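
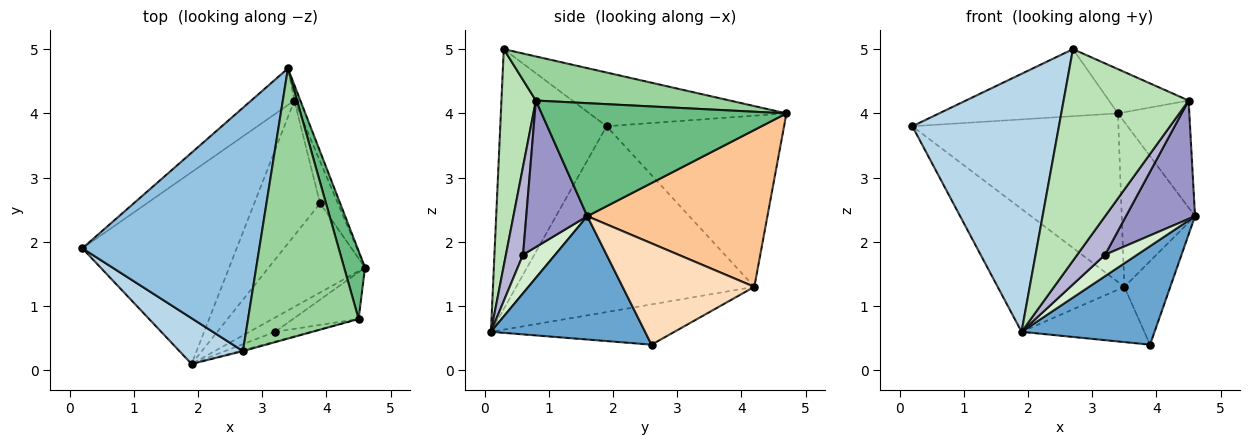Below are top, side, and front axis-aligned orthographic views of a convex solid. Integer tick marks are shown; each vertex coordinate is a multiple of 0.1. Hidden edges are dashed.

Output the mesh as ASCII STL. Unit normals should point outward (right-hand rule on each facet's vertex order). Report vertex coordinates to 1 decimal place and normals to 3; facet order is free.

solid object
 facet normal 0.652 -0.562 -0.509
  outer loop
   vertex 1.9 0.1 0.6
   vertex 3.9 2.6 0.4
   vertex 4.6 1.6 2.4
  endloop
 endfacet
 facet normal -0.281 0.255 0.925
  outer loop
   vertex 2.7 0.3 5.0
   vertex 3.4 4.7 4.0
   vertex 0.2 1.9 3.8
  endloop
 endfacet
 facet normal -0.581 -0.801 0.142
  outer loop
   vertex 2.7 0.3 5.0
   vertex 0.2 1.9 3.8
   vertex 1.9 0.1 0.6
  endloop
 endfacet
 facet normal -0.644 0.748 -0.162
  outer loop
   vertex 3.5 4.2 1.3
   vertex 0.2 1.9 3.8
   vertex 3.4 4.7 4.0
  endloop
 endfacet
 facet normal -0.712 0.379 -0.591
  outer loop
   vertex 3.5 4.2 1.3
   vertex 1.9 0.1 0.6
   vertex 0.2 1.9 3.8
  endloop
 endfacet
 facet normal -0.493 0.330 -0.805
  outer loop
   vertex 3.5 4.2 1.3
   vertex 3.9 2.6 0.4
   vertex 1.9 0.1 0.6
  endloop
 endfacet
 facet normal 0.926 0.377 -0.035
  outer loop
   vertex 3.5 4.2 1.3
   vertex 3.4 4.7 4.0
   vertex 4.6 1.6 2.4
  endloop
 endfacet
 facet normal 0.931 0.325 -0.164
  outer loop
   vertex 3.5 4.2 1.3
   vertex 4.6 1.6 2.4
   vertex 3.9 2.6 0.4
  endloop
 endfacet
 facet normal 0.945 0.276 0.175
  outer loop
   vertex 4.5 0.8 4.2
   vertex 4.6 1.6 2.4
   vertex 3.4 4.7 4.0
  endloop
 endfacet
 facet normal 0.366 0.150 0.918
  outer loop
   vertex 4.5 0.8 4.2
   vertex 3.4 4.7 4.0
   vertex 2.7 0.3 5.0
  endloop
 endfacet
 facet normal 0.266 -0.964 -0.005
  outer loop
   vertex 4.5 0.8 4.2
   vertex 2.7 0.3 5.0
   vertex 1.9 0.1 0.6
  endloop
 endfacet
 facet normal 0.640 -0.640 -0.426
  outer loop
   vertex 3.2 0.6 1.8
   vertex 1.9 0.1 0.6
   vertex 4.6 1.6 2.4
  endloop
 endfacet
 facet normal 0.635 -0.718 -0.284
  outer loop
   vertex 3.2 0.6 1.8
   vertex 4.6 1.6 2.4
   vertex 4.5 0.8 4.2
  endloop
 endfacet
 facet normal 0.513 -0.833 -0.208
  outer loop
   vertex 3.2 0.6 1.8
   vertex 4.5 0.8 4.2
   vertex 1.9 0.1 0.6
  endloop
 endfacet
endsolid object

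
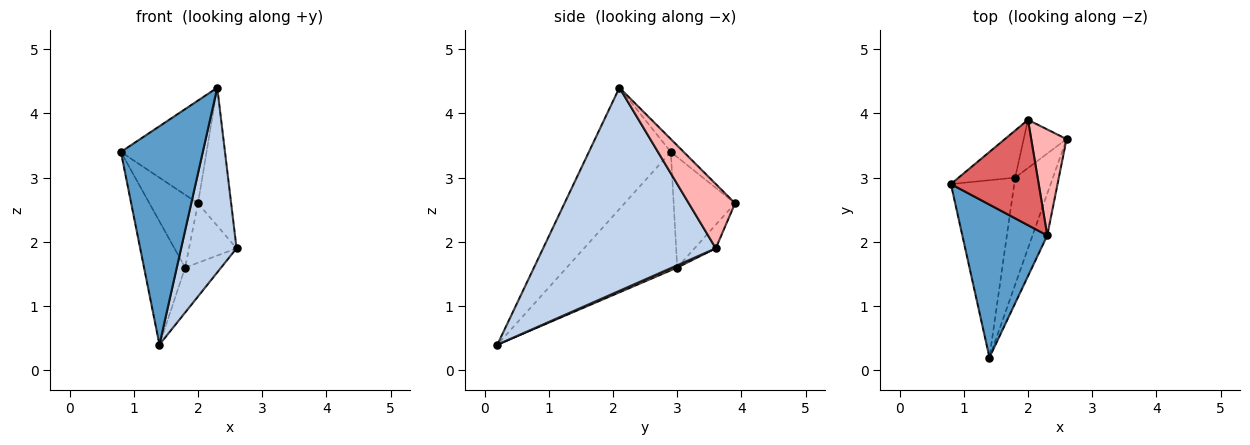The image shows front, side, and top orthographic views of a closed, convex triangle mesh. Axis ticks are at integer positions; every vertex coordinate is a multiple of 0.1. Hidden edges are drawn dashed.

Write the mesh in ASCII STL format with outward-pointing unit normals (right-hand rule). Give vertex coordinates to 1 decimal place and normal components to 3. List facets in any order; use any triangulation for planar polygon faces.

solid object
 facet normal -0.634 -0.634 0.444
  outer loop
   vertex 2.3 2.1 4.4
   vertex 0.8 2.9 3.4
   vertex 1.4 0.2 0.4
  endloop
 endfacet
 facet normal 0.950 -0.305 -0.069
  outer loop
   vertex 2.3 2.1 4.4
   vertex 1.4 0.2 0.4
   vertex 2.6 3.6 1.9
  endloop
 endfacet
 facet normal -0.838 0.312 -0.448
  outer loop
   vertex 1.8 3.0 1.6
   vertex 1.4 0.2 0.4
   vertex 0.8 2.9 3.4
  endloop
 endfacet
 facet normal 0.055 0.387 -0.921
  outer loop
   vertex 1.8 3.0 1.6
   vertex 2.6 3.6 1.9
   vertex 1.4 0.2 0.4
  endloop
 endfacet
 facet normal -0.728 0.576 -0.372
  outer loop
   vertex 2.0 3.9 2.6
   vertex 1.8 3.0 1.6
   vertex 0.8 2.9 3.4
  endloop
 endfacet
 facet normal -0.327 0.734 -0.595
  outer loop
   vertex 2.0 3.9 2.6
   vertex 2.6 3.6 1.9
   vertex 1.8 3.0 1.6
  endloop
 endfacet
 facet normal -0.104 0.695 0.712
  outer loop
   vertex 2.0 3.9 2.6
   vertex 0.8 2.9 3.4
   vertex 2.3 2.1 4.4
  endloop
 endfacet
 facet normal 0.742 0.532 0.408
  outer loop
   vertex 2.0 3.9 2.6
   vertex 2.3 2.1 4.4
   vertex 2.6 3.6 1.9
  endloop
 endfacet
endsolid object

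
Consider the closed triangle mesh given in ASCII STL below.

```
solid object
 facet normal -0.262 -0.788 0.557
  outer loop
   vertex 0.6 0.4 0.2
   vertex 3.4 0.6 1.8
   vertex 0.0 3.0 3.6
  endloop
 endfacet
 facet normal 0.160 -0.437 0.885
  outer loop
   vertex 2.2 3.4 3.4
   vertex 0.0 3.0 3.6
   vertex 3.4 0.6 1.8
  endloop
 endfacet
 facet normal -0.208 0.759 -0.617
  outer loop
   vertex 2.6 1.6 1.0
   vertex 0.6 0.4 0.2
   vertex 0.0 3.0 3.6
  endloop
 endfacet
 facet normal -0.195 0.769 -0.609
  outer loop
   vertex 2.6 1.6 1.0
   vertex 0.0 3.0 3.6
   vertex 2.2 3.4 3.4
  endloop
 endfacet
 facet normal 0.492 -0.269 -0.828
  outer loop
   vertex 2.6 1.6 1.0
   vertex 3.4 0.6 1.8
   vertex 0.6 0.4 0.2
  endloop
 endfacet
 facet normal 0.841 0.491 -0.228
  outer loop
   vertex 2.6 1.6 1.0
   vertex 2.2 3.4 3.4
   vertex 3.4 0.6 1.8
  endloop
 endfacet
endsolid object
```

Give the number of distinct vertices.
5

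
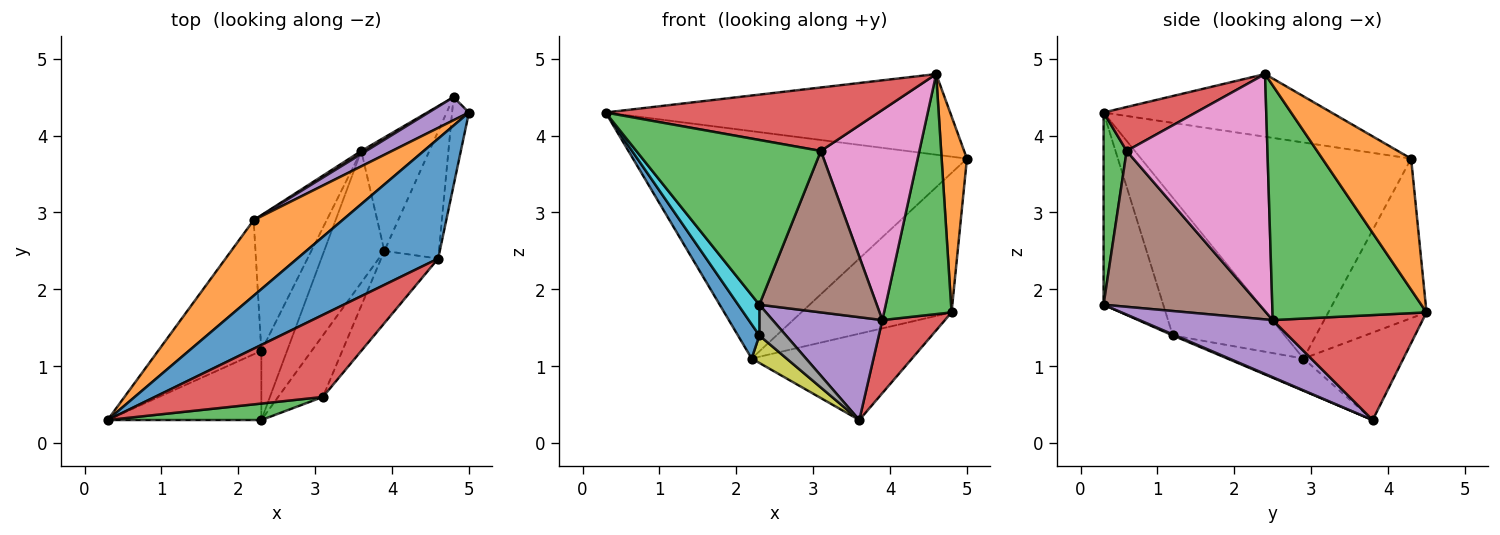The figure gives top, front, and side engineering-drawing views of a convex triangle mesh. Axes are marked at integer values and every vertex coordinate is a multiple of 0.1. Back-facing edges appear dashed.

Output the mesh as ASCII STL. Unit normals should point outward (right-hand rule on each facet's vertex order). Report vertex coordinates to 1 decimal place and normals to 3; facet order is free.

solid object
 facet normal -0.346 0.524 0.778
  outer loop
   vertex 4.6 2.4 4.8
   vertex 5.0 4.3 3.7
   vertex 0.3 0.3 4.3
  endloop
 endfacet
 facet normal -0.609 0.753 0.250
  outer loop
   vertex 2.2 2.9 1.1
   vertex 0.3 0.3 4.3
   vertex 5.0 4.3 3.7
  endloop
 endfacet
 facet normal 0.123 -0.987 0.099
  outer loop
   vertex 3.1 0.6 3.8
   vertex 0.3 0.3 4.3
   vertex 2.3 0.3 1.8
  endloop
 endfacet
 facet normal 0.203 -0.599 0.775
  outer loop
   vertex 3.1 0.6 3.8
   vertex 4.6 2.4 4.8
   vertex 0.3 0.3 4.3
  endloop
 endfacet
 facet normal 0.599 -0.493 -0.631
  outer loop
   vertex 3.9 2.5 1.6
   vertex 2.3 0.3 1.8
   vertex 3.6 3.8 0.3
  endloop
 endfacet
 facet normal 0.779 -0.587 -0.223
  outer loop
   vertex 3.9 2.5 1.6
   vertex 3.1 0.6 3.8
   vertex 2.3 0.3 1.8
  endloop
 endfacet
 facet normal 0.804 -0.562 -0.193
  outer loop
   vertex 3.9 2.5 1.6
   vertex 4.6 2.4 4.8
   vertex 3.1 0.6 3.8
  endloop
 endfacet
 facet normal 0.039 -0.406 -0.913
  outer loop
   vertex 2.3 1.2 1.4
   vertex 3.6 3.8 0.3
   vertex 2.3 0.3 1.8
  endloop
 endfacet
 facet normal -0.397 -0.182 -0.900
  outer loop
   vertex 2.3 1.2 1.4
   vertex 2.2 2.9 1.1
   vertex 3.6 3.8 0.3
  endloop
 endfacet
 facet normal -0.752 -0.268 -0.602
  outer loop
   vertex 2.3 1.2 1.4
   vertex 2.3 0.3 1.8
   vertex 0.3 0.3 4.3
  endloop
 endfacet
 facet normal -0.791 -0.151 -0.593
  outer loop
   vertex 2.3 1.2 1.4
   vertex 0.3 0.3 4.3
   vertex 2.2 2.9 1.1
  endloop
 endfacet
 facet normal 0.954 -0.272 -0.123
  outer loop
   vertex 4.8 4.5 1.7
   vertex 5.0 4.3 3.7
   vertex 4.6 2.4 4.8
  endloop
 endfacet
 facet normal 0.896 -0.393 -0.208
  outer loop
   vertex 4.8 4.5 1.7
   vertex 4.6 2.4 4.8
   vertex 3.9 2.5 1.6
  endloop
 endfacet
 facet normal 0.792 -0.331 -0.513
  outer loop
   vertex 4.8 4.5 1.7
   vertex 3.9 2.5 1.6
   vertex 3.6 3.8 0.3
  endloop
 endfacet
 facet normal -0.542 0.829 0.137
  outer loop
   vertex 4.8 4.5 1.7
   vertex 2.2 2.9 1.1
   vertex 5.0 4.3 3.7
  endloop
 endfacet
 facet normal -0.529 0.848 0.029
  outer loop
   vertex 4.8 4.5 1.7
   vertex 3.6 3.8 0.3
   vertex 2.2 2.9 1.1
  endloop
 endfacet
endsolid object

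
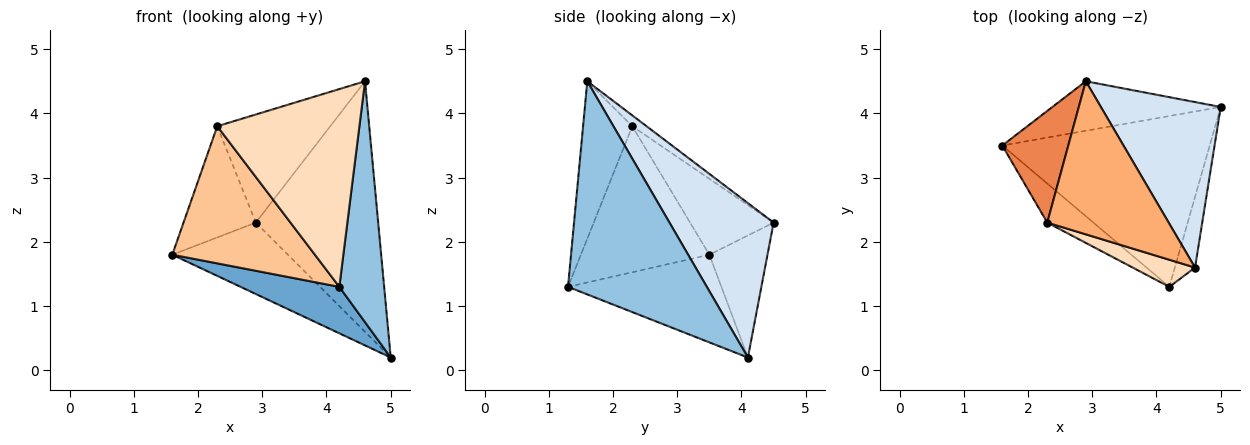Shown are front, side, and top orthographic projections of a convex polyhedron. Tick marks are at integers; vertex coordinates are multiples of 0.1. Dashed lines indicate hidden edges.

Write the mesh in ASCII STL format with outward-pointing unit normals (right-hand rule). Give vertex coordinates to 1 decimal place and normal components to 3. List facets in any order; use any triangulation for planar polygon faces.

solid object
 facet normal -0.378 -0.243 -0.893
  outer loop
   vertex 4.2 1.3 1.3
   vertex 1.6 3.5 1.8
   vertex 5.0 4.1 0.2
  endloop
 endfacet
 facet normal 0.948 -0.306 -0.090
  outer loop
   vertex 4.6 1.6 4.5
   vertex 4.2 1.3 1.3
   vertex 5.0 4.1 0.2
  endloop
 endfacet
 facet normal -0.382 0.760 -0.527
  outer loop
   vertex 2.9 4.5 2.3
   vertex 5.0 4.1 0.2
   vertex 1.6 3.5 1.8
  endloop
 endfacet
 facet normal 0.579 0.680 0.449
  outer loop
   vertex 2.9 4.5 2.3
   vertex 4.6 1.6 4.5
   vertex 5.0 4.1 0.2
  endloop
 endfacet
 facet normal -0.632 0.547 0.549
  outer loop
   vertex 2.3 2.3 3.8
   vertex 2.9 4.5 2.3
   vertex 1.6 3.5 1.8
  endloop
 endfacet
 facet normal -0.073 0.575 0.815
  outer loop
   vertex 2.3 2.3 3.8
   vertex 4.6 1.6 4.5
   vertex 2.9 4.5 2.3
  endloop
 endfacet
 facet normal -0.655 -0.727 -0.207
  outer loop
   vertex 2.3 2.3 3.8
   vertex 1.6 3.5 1.8
   vertex 4.2 1.3 1.3
  endloop
 endfacet
 facet normal -0.324 -0.937 0.128
  outer loop
   vertex 2.3 2.3 3.8
   vertex 4.2 1.3 1.3
   vertex 4.6 1.6 4.5
  endloop
 endfacet
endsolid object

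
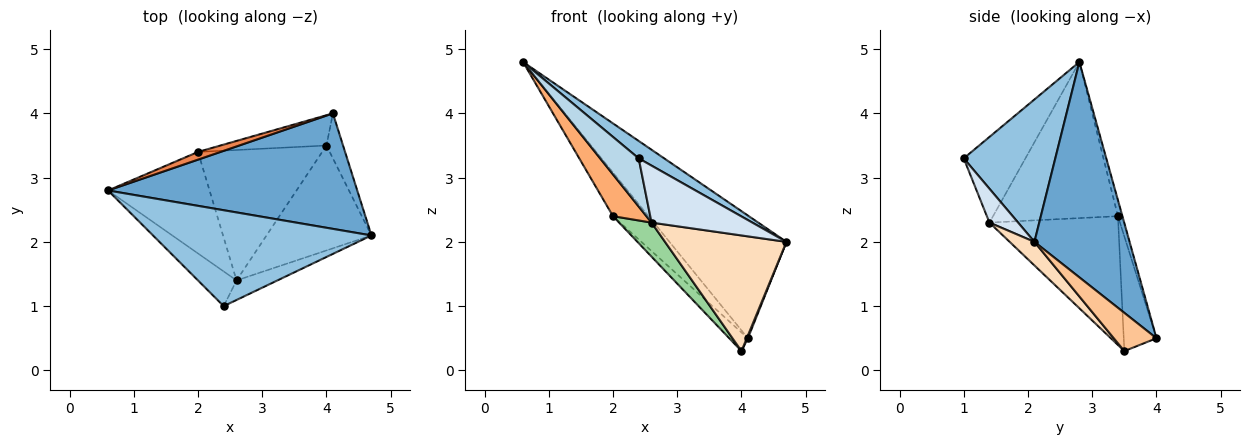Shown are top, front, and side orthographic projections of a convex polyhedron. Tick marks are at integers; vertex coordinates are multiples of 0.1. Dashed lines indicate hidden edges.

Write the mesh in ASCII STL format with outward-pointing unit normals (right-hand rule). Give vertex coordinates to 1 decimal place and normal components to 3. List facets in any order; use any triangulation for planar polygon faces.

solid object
 facet normal 0.510 0.626 0.590
  outer loop
   vertex 4.1 4.0 0.5
   vertex 0.6 2.8 4.8
   vertex 4.7 2.1 2.0
  endloop
 endfacet
 facet normal 0.540 -0.150 0.828
  outer loop
   vertex 2.4 1.0 3.3
   vertex 4.7 2.1 2.0
   vertex 0.6 2.8 4.8
  endloop
 endfacet
 facet normal -0.792 -0.495 -0.357
  outer loop
   vertex 2.6 1.4 2.3
   vertex 2.4 1.0 3.3
   vertex 0.6 2.8 4.8
  endloop
 endfacet
 facet normal 0.260 -0.913 -0.313
  outer loop
   vertex 2.6 1.4 2.3
   vertex 4.7 2.1 2.0
   vertex 2.4 1.0 3.3
  endloop
 endfacet
 facet normal -0.123 0.977 0.172
  outer loop
   vertex 2.0 3.4 2.4
   vertex 0.6 2.8 4.8
   vertex 4.1 4.0 0.5
  endloop
 endfacet
 facet normal -0.818 -0.219 -0.532
  outer loop
   vertex 2.0 3.4 2.4
   vertex 2.6 1.4 2.3
   vertex 0.6 2.8 4.8
  endloop
 endfacet
 facet normal 0.917 -0.024 -0.398
  outer loop
   vertex 4.0 3.5 0.3
   vertex 4.1 4.0 0.5
   vertex 4.7 2.1 2.0
  endloop
 endfacet
 facet normal 0.149 -0.732 -0.664
  outer loop
   vertex 4.0 3.5 0.3
   vertex 4.7 2.1 2.0
   vertex 2.6 1.4 2.3
  endloop
 endfacet
 facet normal -0.677 0.386 -0.626
  outer loop
   vertex 4.0 3.5 0.3
   vertex 2.0 3.4 2.4
   vertex 4.1 4.0 0.5
  endloop
 endfacet
 facet normal -0.708 -0.178 -0.683
  outer loop
   vertex 4.0 3.5 0.3
   vertex 2.6 1.4 2.3
   vertex 2.0 3.4 2.4
  endloop
 endfacet
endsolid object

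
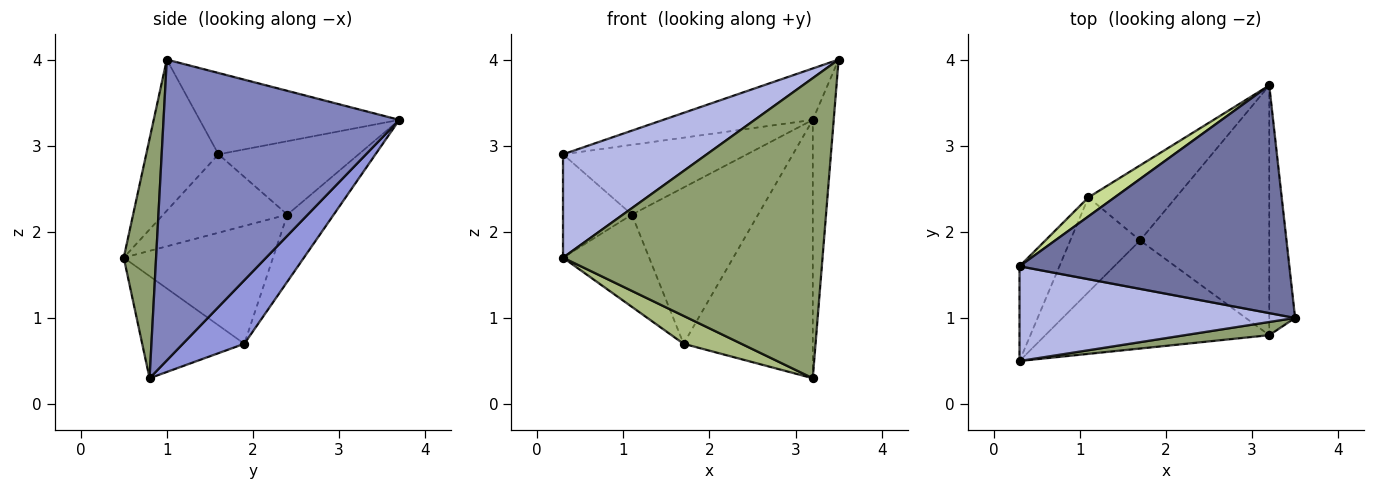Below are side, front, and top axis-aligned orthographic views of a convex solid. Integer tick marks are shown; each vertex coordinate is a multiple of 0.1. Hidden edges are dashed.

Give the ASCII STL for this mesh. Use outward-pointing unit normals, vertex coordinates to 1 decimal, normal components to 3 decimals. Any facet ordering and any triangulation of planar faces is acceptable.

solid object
 facet normal -0.282 0.211 0.936
  outer loop
   vertex 3.2 3.7 3.3
   vertex 0.3 1.6 2.9
   vertex 3.5 1.0 4.0
  endloop
 endfacet
 facet normal 0.992 0.088 -0.085
  outer loop
   vertex 3.2 0.8 0.3
   vertex 3.2 3.7 3.3
   vertex 3.5 1.0 4.0
  endloop
 endfacet
 facet normal 0.324 0.680 -0.658
  outer loop
   vertex 1.7 1.9 0.7
   vertex 3.2 3.7 3.3
   vertex 3.2 0.8 0.3
  endloop
 endfacet
 facet normal -0.347 -0.691 0.634
  outer loop
   vertex 0.3 0.5 1.7
   vertex 3.5 1.0 4.0
   vertex 0.3 1.6 2.9
  endloop
 endfacet
 facet normal 0.124 -0.991 0.044
  outer loop
   vertex 0.3 0.5 1.7
   vertex 3.2 0.8 0.3
   vertex 3.5 1.0 4.0
  endloop
 endfacet
 facet normal -0.404 -0.229 -0.886
  outer loop
   vertex 0.3 0.5 1.7
   vertex 1.7 1.9 0.7
   vertex 3.2 0.8 0.3
  endloop
 endfacet
 facet normal -0.592 0.777 0.212
  outer loop
   vertex 1.1 2.4 2.2
   vertex 0.3 1.6 2.9
   vertex 3.2 3.7 3.3
  endloop
 endfacet
 facet normal -0.314 0.856 -0.411
  outer loop
   vertex 1.1 2.4 2.2
   vertex 3.2 3.7 3.3
   vertex 1.7 1.9 0.7
  endloop
 endfacet
 facet normal -0.799 0.443 -0.406
  outer loop
   vertex 1.1 2.4 2.2
   vertex 0.3 0.5 1.7
   vertex 0.3 1.6 2.9
  endloop
 endfacet
 facet normal -0.771 0.445 -0.456
  outer loop
   vertex 1.1 2.4 2.2
   vertex 1.7 1.9 0.7
   vertex 0.3 0.5 1.7
  endloop
 endfacet
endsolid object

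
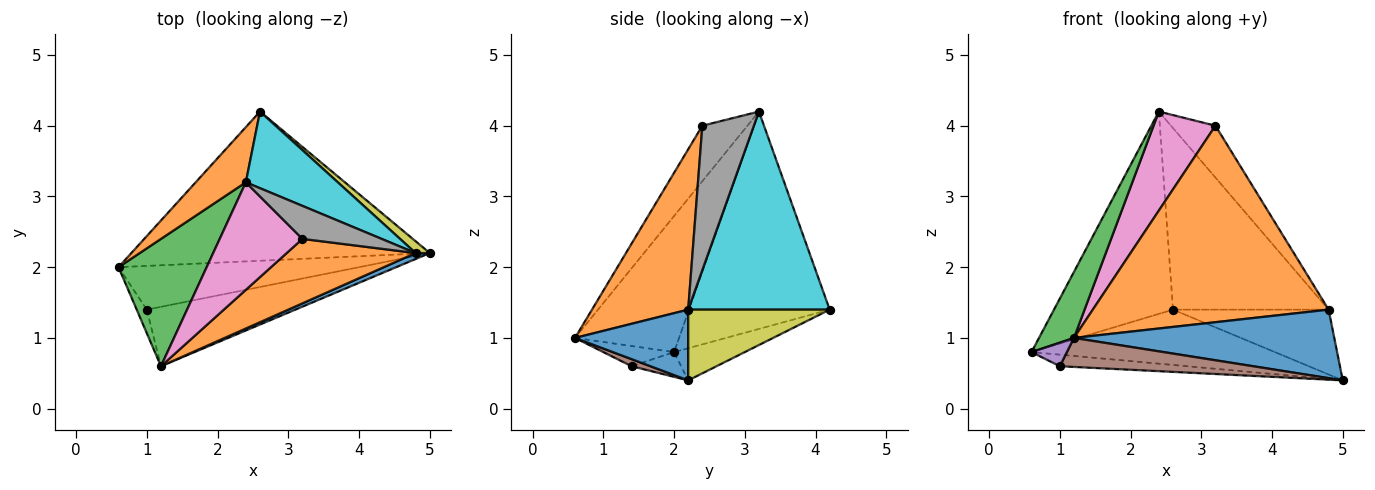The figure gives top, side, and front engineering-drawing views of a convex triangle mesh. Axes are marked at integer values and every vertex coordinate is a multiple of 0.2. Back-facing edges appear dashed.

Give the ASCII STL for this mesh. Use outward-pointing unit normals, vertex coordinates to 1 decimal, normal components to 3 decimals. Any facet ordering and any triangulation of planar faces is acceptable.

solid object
 facet normal -0.101 0.346 -0.933
  outer loop
   vertex 2.6 4.2 1.4
   vertex 5.0 2.2 0.4
   vertex 0.6 2.0 0.8
  endloop
 endfacet
 facet normal -0.752 0.636 0.173
  outer loop
   vertex 2.4 3.2 4.2
   vertex 2.6 4.2 1.4
   vertex 0.6 2.0 0.8
  endloop
 endfacet
 facet normal -0.808 -0.271 0.523
  outer loop
   vertex 1.2 0.6 1.0
   vertex 2.4 3.2 4.2
   vertex 0.6 2.0 0.8
  endloop
 endfacet
 facet normal -0.099 0.255 -0.962
  outer loop
   vertex 1.0 1.4 0.6
   vertex 0.6 2.0 0.8
   vertex 5.0 2.2 0.4
  endloop
 endfacet
 facet normal -0.816 -0.408 -0.408
  outer loop
   vertex 1.0 1.4 0.6
   vertex 1.2 0.6 1.0
   vertex 0.6 2.0 0.8
  endloop
 endfacet
 facet normal 0.043 -0.438 -0.898
  outer loop
   vertex 1.0 1.4 0.6
   vertex 5.0 2.2 0.4
   vertex 1.2 0.6 1.0
  endloop
 endfacet
 facet normal -0.443 -0.608 0.660
  outer loop
   vertex 3.2 2.4 4.0
   vertex 2.4 3.2 4.2
   vertex 1.2 0.6 1.0
  endloop
 endfacet
 facet normal 0.699 0.603 0.384
  outer loop
   vertex 4.8 2.2 1.4
   vertex 2.4 3.2 4.2
   vertex 3.2 2.4 4.0
  endloop
 endfacet
 facet normal 0.667 0.733 0.133
  outer loop
   vertex 4.8 2.2 1.4
   vertex 5.0 2.2 0.4
   vertex 2.6 4.2 1.4
  endloop
 endfacet
 facet normal 0.642 0.706 0.298
  outer loop
   vertex 4.8 2.2 1.4
   vertex 2.6 4.2 1.4
   vertex 2.4 3.2 4.2
  endloop
 endfacet
 facet normal 0.397 -0.914 0.079
  outer loop
   vertex 4.8 2.2 1.4
   vertex 1.2 0.6 1.0
   vertex 5.0 2.2 0.4
  endloop
 endfacet
 facet normal 0.361 -0.886 0.291
  outer loop
   vertex 4.8 2.2 1.4
   vertex 3.2 2.4 4.0
   vertex 1.2 0.6 1.0
  endloop
 endfacet
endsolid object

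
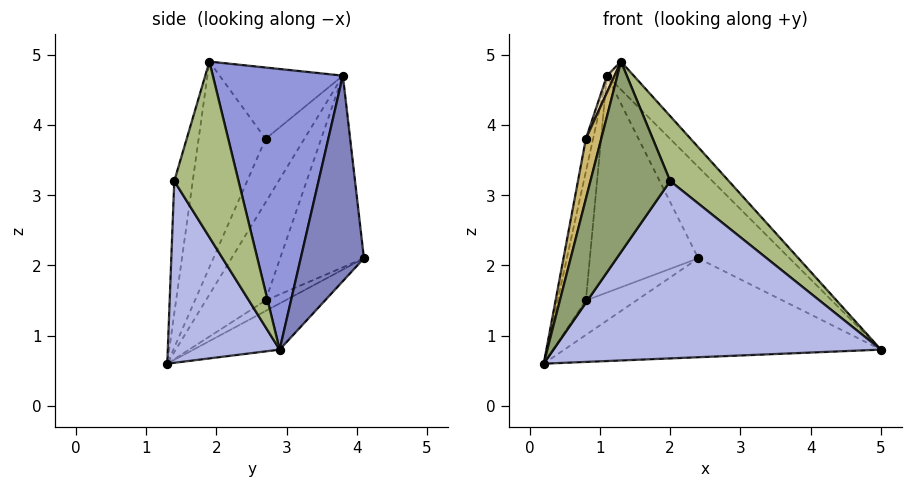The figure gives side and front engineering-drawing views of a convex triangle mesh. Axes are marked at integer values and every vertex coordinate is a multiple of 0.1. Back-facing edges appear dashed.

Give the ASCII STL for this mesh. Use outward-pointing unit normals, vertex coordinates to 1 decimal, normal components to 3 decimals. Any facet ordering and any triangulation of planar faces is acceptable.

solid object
 facet normal -0.152 0.557 -0.817
  outer loop
   vertex 2.4 4.1 2.1
   vertex 5.0 2.9 0.8
   vertex 0.2 1.3 0.6
  endloop
 endfacet
 facet normal 0.532 0.769 0.355
  outer loop
   vertex 1.1 3.8 4.7
   vertex 5.0 2.9 0.8
   vertex 2.4 4.1 2.1
  endloop
 endfacet
 facet normal 0.716 0.147 0.682
  outer loop
   vertex 1.1 3.8 4.7
   vertex 1.3 1.9 4.9
   vertex 5.0 2.9 0.8
  endloop
 endfacet
 facet normal 0.318 -0.930 -0.184
  outer loop
   vertex 2.0 1.4 3.2
   vertex 0.2 1.3 0.6
   vertex 5.0 2.9 0.8
  endloop
 endfacet
 facet normal -0.221 -0.956 0.190
  outer loop
   vertex 2.0 1.4 3.2
   vertex 1.3 1.9 4.9
   vertex 0.2 1.3 0.6
  endloop
 endfacet
 facet normal 0.660 -0.602 0.449
  outer loop
   vertex 2.0 1.4 3.2
   vertex 5.0 2.9 0.8
   vertex 1.3 1.9 4.9
  endloop
 endfacet
 facet normal -0.231 0.594 -0.770
  outer loop
   vertex 0.8 2.7 1.5
   vertex 2.4 4.1 2.1
   vertex 0.2 1.3 0.6
  endloop
 endfacet
 facet normal -0.902 0.427 -0.062
  outer loop
   vertex 0.8 2.7 1.5
   vertex 0.2 1.3 0.6
   vertex 1.1 3.8 4.7
  endloop
 endfacet
 facet normal -0.598 0.773 -0.210
  outer loop
   vertex 0.8 2.7 1.5
   vertex 1.1 3.8 4.7
   vertex 2.4 4.1 2.1
  endloop
 endfacet
 facet normal -0.938 -0.215 0.270
  outer loop
   vertex 0.8 2.7 3.8
   vertex 0.2 1.3 0.6
   vertex 1.3 1.9 4.9
  endloop
 endfacet
 facet normal -0.978 0.182 0.104
  outer loop
   vertex 0.8 2.7 3.8
   vertex 1.1 3.8 4.7
   vertex 0.2 1.3 0.6
  endloop
 endfacet
 facet normal -0.924 -0.057 0.378
  outer loop
   vertex 0.8 2.7 3.8
   vertex 1.3 1.9 4.9
   vertex 1.1 3.8 4.7
  endloop
 endfacet
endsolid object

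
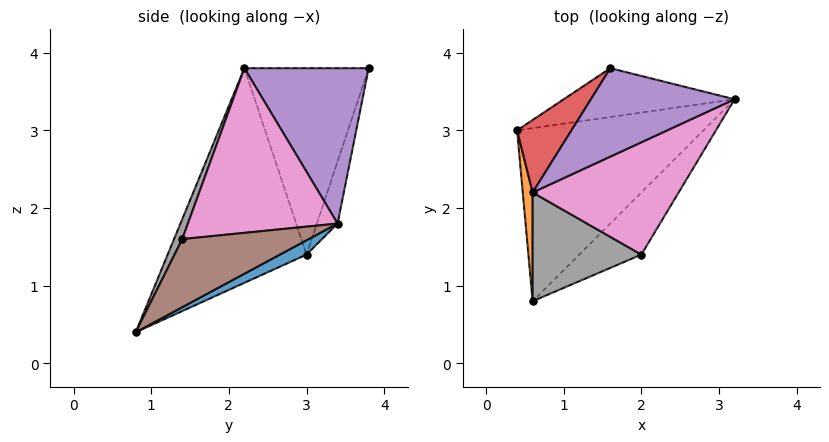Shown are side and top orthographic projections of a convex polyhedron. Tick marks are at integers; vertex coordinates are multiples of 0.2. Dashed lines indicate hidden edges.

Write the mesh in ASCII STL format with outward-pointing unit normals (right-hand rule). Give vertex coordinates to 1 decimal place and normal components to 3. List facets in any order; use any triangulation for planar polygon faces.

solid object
 facet normal 0.070 0.418 -0.906
  outer loop
   vertex 0.6 0.8 0.4
   vertex 0.4 3.0 1.4
   vertex 3.2 3.4 1.8
  endloop
 endfacet
 facet normal -0.993 -0.111 0.046
  outer loop
   vertex 0.6 2.2 3.8
   vertex 0.4 3.0 1.4
   vertex 0.6 0.8 0.4
  endloop
 endfacet
 facet normal -0.098 0.958 -0.270
  outer loop
   vertex 1.6 3.8 3.8
   vertex 3.2 3.4 1.8
   vertex 0.4 3.0 1.4
  endloop
 endfacet
 facet normal -0.823 0.514 0.240
  outer loop
   vertex 1.6 3.8 3.8
   vertex 0.4 3.0 1.4
   vertex 0.6 2.2 3.8
  endloop
 endfacet
 facet normal 0.667 -0.417 0.617
  outer loop
   vertex 1.6 3.8 3.8
   vertex 0.6 2.2 3.8
   vertex 3.2 3.4 1.8
  endloop
 endfacet
 facet normal 0.692 -0.352 -0.631
  outer loop
   vertex 2.0 1.4 1.6
   vertex 0.6 0.8 0.4
   vertex 3.2 3.4 1.8
  endloop
 endfacet
 facet normal 0.665 -0.458 0.590
  outer loop
   vertex 2.0 1.4 1.6
   vertex 3.2 3.4 1.8
   vertex 0.6 2.2 3.8
  endloop
 endfacet
 facet normal 0.070 -0.922 0.380
  outer loop
   vertex 2.0 1.4 1.6
   vertex 0.6 2.2 3.8
   vertex 0.6 0.8 0.4
  endloop
 endfacet
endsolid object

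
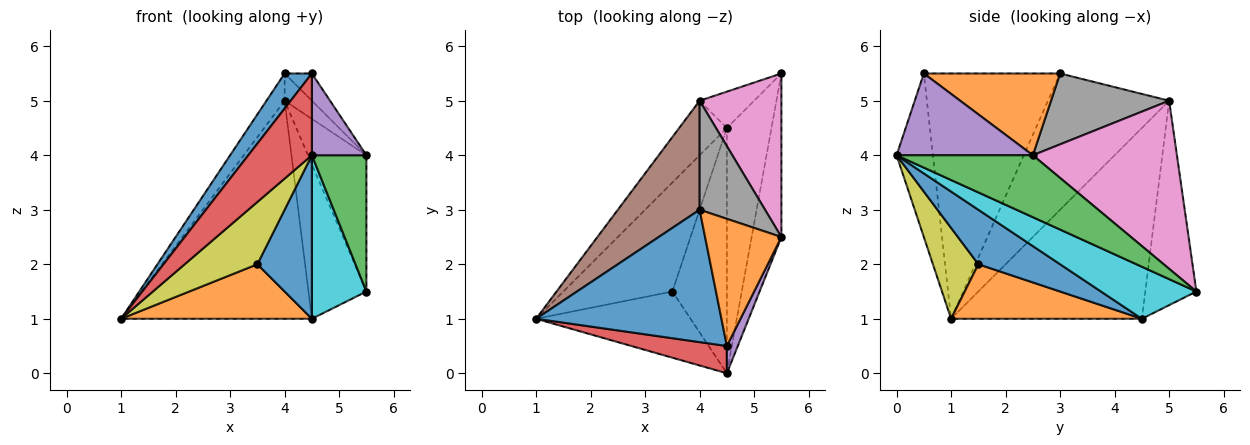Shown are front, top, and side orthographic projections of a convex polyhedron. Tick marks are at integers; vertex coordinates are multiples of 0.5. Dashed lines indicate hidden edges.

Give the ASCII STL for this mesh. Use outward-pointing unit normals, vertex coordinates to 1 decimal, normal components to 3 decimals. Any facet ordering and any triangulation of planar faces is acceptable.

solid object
 facet normal -0.788 -0.158 0.595
  outer loop
   vertex 4.5 0.5 5.5
   vertex 4.0 3.0 5.5
   vertex 1.0 1.0 1.0
  endloop
 endfacet
 facet normal 0.723 0.145 0.675
  outer loop
   vertex 4.5 0.5 5.5
   vertex 5.5 2.5 4.0
   vertex 4.0 3.0 5.5
  endloop
 endfacet
 facet normal 0.848 -0.339 -0.407
  outer loop
   vertex 4.5 0.0 4.0
   vertex 5.5 5.5 1.5
   vertex 5.5 2.5 4.0
  endloop
 endfacet
 facet normal -0.477 -0.834 0.278
  outer loop
   vertex 4.5 0.0 4.0
   vertex 4.5 0.5 5.5
   vertex 1.0 1.0 1.0
  endloop
 endfacet
 facet normal 0.921 -0.369 0.123
  outer loop
   vertex 4.5 0.0 4.0
   vertex 5.5 2.5 4.0
   vertex 4.5 0.5 5.5
  endloop
 endfacet
 facet normal -0.850 0.128 0.510
  outer loop
   vertex 4.0 5.0 5.0
   vertex 1.0 1.0 1.0
   vertex 4.0 3.0 5.5
  endloop
 endfacet
 facet normal 0.845 0.343 0.411
  outer loop
   vertex 4.0 5.0 5.0
   vertex 5.5 2.5 4.0
   vertex 5.5 5.5 1.5
  endloop
 endfacet
 facet normal 0.724 0.167 0.669
  outer loop
   vertex 4.0 5.0 5.0
   vertex 4.0 3.0 5.5
   vertex 5.5 2.5 4.0
  endloop
 endfacet
 facet normal 0.394 -0.630 -0.669
  outer loop
   vertex 3.5 1.5 2.0
   vertex 4.5 0.0 4.0
   vertex 1.0 1.0 1.0
  endloop
 endfacet
 facet normal 0.697 -0.398 -0.597
  outer loop
   vertex 4.5 4.5 1.0
   vertex 5.5 5.5 1.5
   vertex 4.5 0.0 4.0
  endloop
 endfacet
 facet normal 0.640 -0.426 -0.640
  outer loop
   vertex 4.5 4.5 1.0
   vertex 4.5 0.0 4.0
   vertex 3.5 1.5 2.0
  endloop
 endfacet
 facet normal 0.408 -0.408 -0.816
  outer loop
   vertex 4.5 4.5 1.0
   vertex 3.5 1.5 2.0
   vertex 1.0 1.0 1.0
  endloop
 endfacet
 facet normal -0.696 0.696 -0.174
  outer loop
   vertex 4.5 4.5 1.0
   vertex 1.0 1.0 1.0
   vertex 4.0 5.0 5.0
  endloop
 endfacet
 facet normal -0.652 0.738 -0.174
  outer loop
   vertex 4.5 4.5 1.0
   vertex 4.0 5.0 5.0
   vertex 5.5 5.5 1.5
  endloop
 endfacet
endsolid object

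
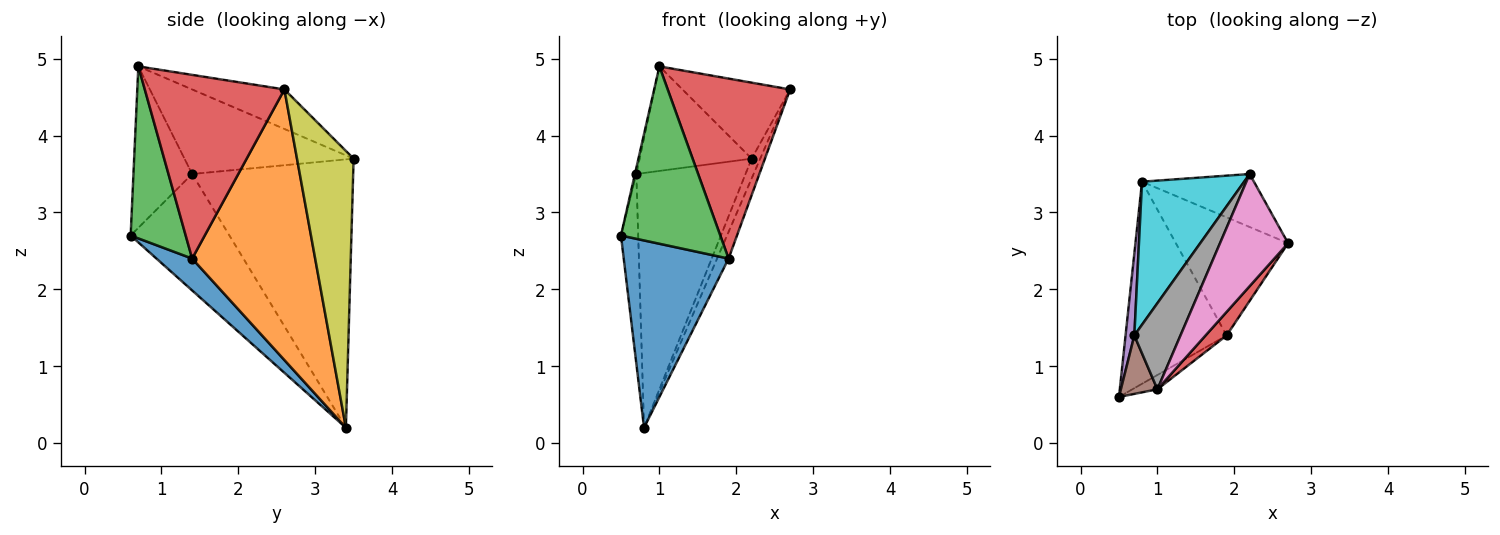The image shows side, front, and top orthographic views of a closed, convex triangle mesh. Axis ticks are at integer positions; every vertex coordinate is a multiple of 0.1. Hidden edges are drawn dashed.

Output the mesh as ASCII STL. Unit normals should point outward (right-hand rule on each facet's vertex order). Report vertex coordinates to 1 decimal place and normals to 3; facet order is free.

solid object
 facet normal 0.225 -0.662 -0.715
  outer loop
   vertex 1.9 1.4 2.4
   vertex 0.5 0.6 2.7
   vertex 0.8 3.4 0.2
  endloop
 endfacet
 facet normal 0.920 0.086 -0.382
  outer loop
   vertex 1.9 1.4 2.4
   vertex 0.8 3.4 0.2
   vertex 2.7 2.6 4.6
  endloop
 endfacet
 facet normal 0.484 -0.873 -0.070
  outer loop
   vertex 1.9 1.4 2.4
   vertex 1.0 0.7 4.9
   vertex 0.5 0.6 2.7
  endloop
 endfacet
 facet normal 0.749 -0.657 0.086
  outer loop
   vertex 1.9 1.4 2.4
   vertex 2.7 2.6 4.6
   vertex 1.0 0.7 4.9
  endloop
 endfacet
 facet normal -0.982 0.171 0.074
  outer loop
   vertex 0.7 1.4 3.5
   vertex 0.8 3.4 0.2
   vertex 0.5 0.6 2.7
  endloop
 endfacet
 facet normal -0.975 0.023 0.221
  outer loop
   vertex 0.7 1.4 3.5
   vertex 0.5 0.6 2.7
   vertex 1.0 0.7 4.9
  endloop
 endfacet
 facet normal -0.433 0.505 0.746
  outer loop
   vertex 2.2 3.5 3.7
   vertex 1.0 0.7 4.9
   vertex 2.7 2.6 4.6
  endloop
 endfacet
 facet normal -0.759 0.503 0.414
  outer loop
   vertex 2.2 3.5 3.7
   vertex 0.7 1.4 3.5
   vertex 1.0 0.7 4.9
  endloop
 endfacet
 facet normal 0.918 0.139 -0.371
  outer loop
   vertex 2.2 3.5 3.7
   vertex 2.7 2.6 4.6
   vertex 0.8 3.4 0.2
  endloop
 endfacet
 facet normal -0.789 0.535 0.300
  outer loop
   vertex 2.2 3.5 3.7
   vertex 0.8 3.4 0.2
   vertex 0.7 1.4 3.5
  endloop
 endfacet
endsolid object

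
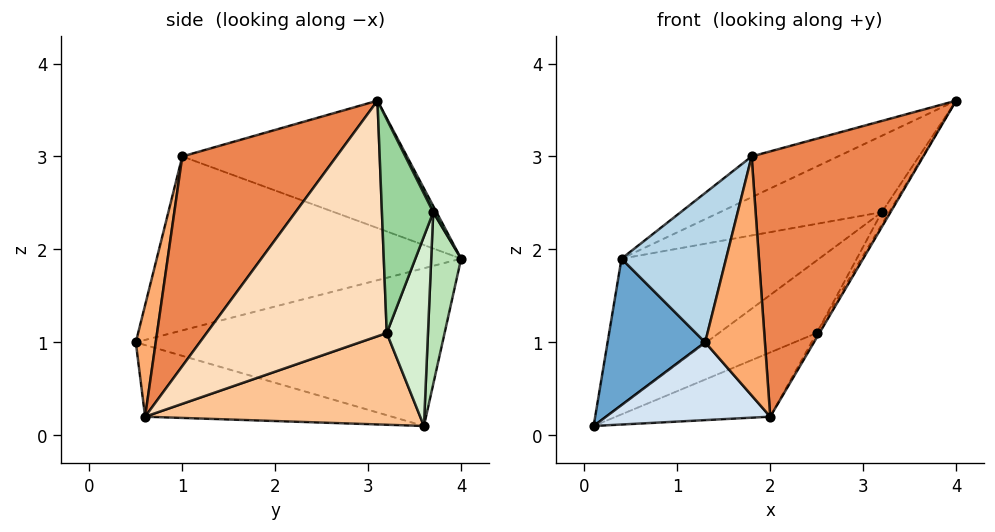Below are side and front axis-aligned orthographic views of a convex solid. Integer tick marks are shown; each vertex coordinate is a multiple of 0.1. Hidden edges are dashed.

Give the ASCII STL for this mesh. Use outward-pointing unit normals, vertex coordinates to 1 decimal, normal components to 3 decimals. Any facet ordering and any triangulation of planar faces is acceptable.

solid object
 facet normal -0.929 -0.296 0.221
  outer loop
   vertex 0.4 4.0 1.9
   vertex 0.1 3.6 0.1
   vertex 1.3 0.5 1.0
  endloop
 endfacet
 facet normal -0.391 0.150 0.908
  outer loop
   vertex 1.8 1.0 3.0
   vertex 4.0 3.1 3.6
   vertex 0.4 4.0 1.9
  endloop
 endfacet
 facet normal -0.901 -0.310 0.303
  outer loop
   vertex 1.8 1.0 3.0
   vertex 0.4 4.0 1.9
   vertex 1.3 0.5 1.0
  endloop
 endfacet
 facet normal -0.651 -0.433 -0.624
  outer loop
   vertex 2.0 0.6 0.2
   vertex 1.3 0.5 1.0
   vertex 0.1 3.6 0.1
  endloop
 endfacet
 facet normal 0.660 -0.735 0.152
  outer loop
   vertex 2.0 0.6 0.2
   vertex 4.0 3.1 3.6
   vertex 1.8 1.0 3.0
  endloop
 endfacet
 facet normal 0.312 -0.937 0.156
  outer loop
   vertex 2.0 0.6 0.2
   vertex 1.8 1.0 3.0
   vertex 1.3 0.5 1.0
  endloop
 endfacet
 facet normal 0.407 0.228 -0.885
  outer loop
   vertex 2.5 3.2 1.1
   vertex 2.0 0.6 0.2
   vertex 0.1 3.6 0.1
  endloop
 endfacet
 facet normal 0.858 0.013 -0.514
  outer loop
   vertex 2.5 3.2 1.1
   vertex 4.0 3.1 3.6
   vertex 2.0 0.6 0.2
  endloop
 endfacet
 facet normal 0.018 0.899 0.437
  outer loop
   vertex 3.2 3.7 2.4
   vertex 0.4 4.0 1.9
   vertex 4.0 3.1 3.6
  endloop
 endfacet
 facet normal 0.853 0.124 -0.507
  outer loop
   vertex 3.2 3.7 2.4
   vertex 4.0 3.1 3.6
   vertex 2.5 3.2 1.1
  endloop
 endfacet
 facet normal 0.145 0.960 -0.238
  outer loop
   vertex 3.2 3.7 2.4
   vertex 0.1 3.6 0.1
   vertex 0.4 4.0 1.9
  endloop
 endfacet
 facet normal 0.338 0.803 -0.491
  outer loop
   vertex 3.2 3.7 2.4
   vertex 2.5 3.2 1.1
   vertex 0.1 3.6 0.1
  endloop
 endfacet
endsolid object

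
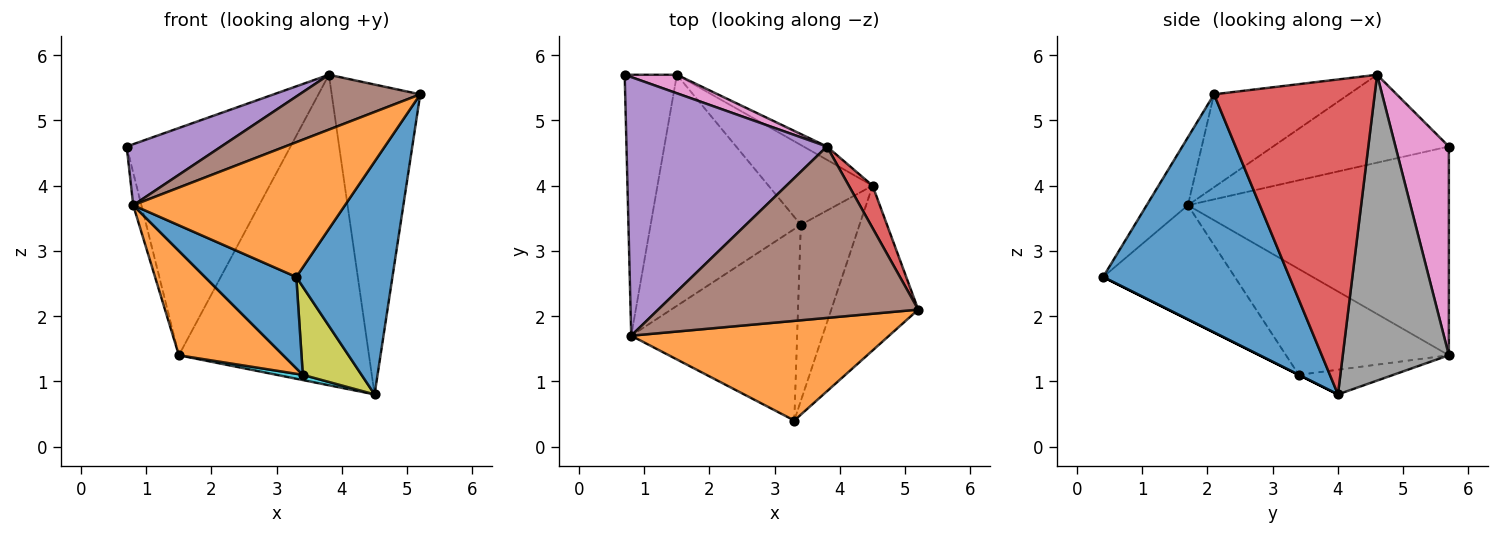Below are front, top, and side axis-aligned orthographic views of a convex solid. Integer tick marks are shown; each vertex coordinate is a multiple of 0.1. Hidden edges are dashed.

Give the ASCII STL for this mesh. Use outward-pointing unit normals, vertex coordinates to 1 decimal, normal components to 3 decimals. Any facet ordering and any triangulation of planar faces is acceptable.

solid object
 facet normal 0.845 -0.436 -0.309
  outer loop
   vertex 4.5 4.0 0.8
   vertex 5.2 2.1 5.4
   vertex 3.3 0.4 2.6
  endloop
 endfacet
 facet normal -0.155 -0.794 0.587
  outer loop
   vertex 0.8 1.7 3.7
   vertex 3.3 0.4 2.6
   vertex 5.2 2.1 5.4
  endloop
 endfacet
 facet normal -0.970 0.030 -0.242
  outer loop
   vertex 0.8 1.7 3.7
   vertex 0.7 5.7 4.6
   vertex 1.5 5.7 1.4
  endloop
 endfacet
 facet normal 0.874 0.482 0.066
  outer loop
   vertex 3.8 4.6 5.7
   vertex 5.2 2.1 5.4
   vertex 4.5 4.0 0.8
  endloop
 endfacet
 facet normal -0.393 -0.211 0.895
  outer loop
   vertex 3.8 4.6 5.7
   vertex 0.7 5.7 4.6
   vertex 0.8 1.7 3.7
  endloop
 endfacet
 facet normal -0.322 -0.289 0.902
  outer loop
   vertex 3.8 4.6 5.7
   vertex 0.8 1.7 3.7
   vertex 5.2 2.1 5.4
  endloop
 endfacet
 facet normal 0.309 0.948 0.077
  outer loop
   vertex 3.8 4.6 5.7
   vertex 1.5 5.7 1.4
   vertex 0.7 5.7 4.6
  endloop
 endfacet
 facet normal 0.487 0.873 -0.037
  outer loop
   vertex 3.8 4.6 5.7
   vertex 4.5 4.0 0.8
   vertex 1.5 5.7 1.4
  endloop
 endfacet
 facet normal 0.000 -0.447 -0.894
  outer loop
   vertex 3.4 3.4 1.1
   vertex 4.5 4.0 0.8
   vertex 3.3 0.4 2.6
  endloop
 endfacet
 facet normal -0.230 -0.064 -0.971
  outer loop
   vertex 3.4 3.4 1.1
   vertex 1.5 5.7 1.4
   vertex 4.5 4.0 0.8
  endloop
 endfacet
 facet normal -0.528 -0.366 -0.767
  outer loop
   vertex 3.4 3.4 1.1
   vertex 3.3 0.4 2.6
   vertex 0.8 1.7 3.7
  endloop
 endfacet
 facet normal -0.540 -0.346 -0.767
  outer loop
   vertex 3.4 3.4 1.1
   vertex 0.8 1.7 3.7
   vertex 1.5 5.7 1.4
  endloop
 endfacet
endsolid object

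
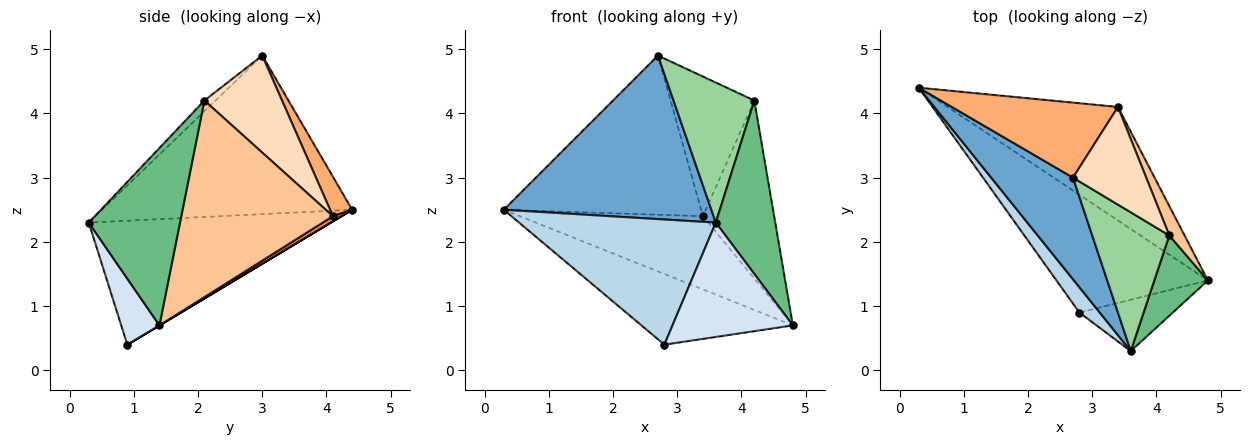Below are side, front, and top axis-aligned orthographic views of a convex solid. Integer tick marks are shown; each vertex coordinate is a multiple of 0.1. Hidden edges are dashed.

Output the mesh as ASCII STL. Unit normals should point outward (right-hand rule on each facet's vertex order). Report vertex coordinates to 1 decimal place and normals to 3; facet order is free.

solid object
 facet normal -0.715 -0.594 0.369
  outer loop
   vertex 2.7 3.0 4.9
   vertex 0.3 4.4 2.5
   vertex 3.6 0.3 2.3
  endloop
 endfacet
 facet normal 0.000 0.514 -0.857
  outer loop
   vertex 2.8 0.9 0.4
   vertex 0.3 4.4 2.5
   vertex 4.8 1.4 0.7
  endloop
 endfacet
 facet normal -0.770 -0.626 0.127
  outer loop
   vertex 2.8 0.9 0.4
   vertex 3.6 0.3 2.3
   vertex 0.3 4.4 2.5
  endloop
 endfacet
 facet normal 0.278 -0.876 -0.394
  outer loop
   vertex 2.8 0.9 0.4
   vertex 4.8 1.4 0.7
   vertex 3.6 0.3 2.3
  endloop
 endfacet
 facet normal 0.025 0.542 -0.840
  outer loop
   vertex 3.4 4.1 2.4
   vertex 4.8 1.4 0.7
   vertex 0.3 4.4 2.5
  endloop
 endfacet
 facet normal 0.101 0.900 0.424
  outer loop
   vertex 3.4 4.1 2.4
   vertex 0.3 4.4 2.5
   vertex 2.7 3.0 4.9
  endloop
 endfacet
 facet normal 0.903 0.424 0.070
  outer loop
   vertex 4.2 2.1 4.2
   vertex 4.8 1.4 0.7
   vertex 3.4 4.1 2.4
  endloop
 endfacet
 facet normal 0.605 0.653 0.456
  outer loop
   vertex 4.2 2.1 4.2
   vertex 3.4 4.1 2.4
   vertex 2.7 3.0 4.9
  endloop
 endfacet
 facet normal 0.812 -0.529 0.245
  outer loop
   vertex 4.2 2.1 4.2
   vertex 3.6 0.3 2.3
   vertex 4.8 1.4 0.7
  endloop
 endfacet
 facet normal -0.097 -0.707 0.701
  outer loop
   vertex 4.2 2.1 4.2
   vertex 2.7 3.0 4.9
   vertex 3.6 0.3 2.3
  endloop
 endfacet
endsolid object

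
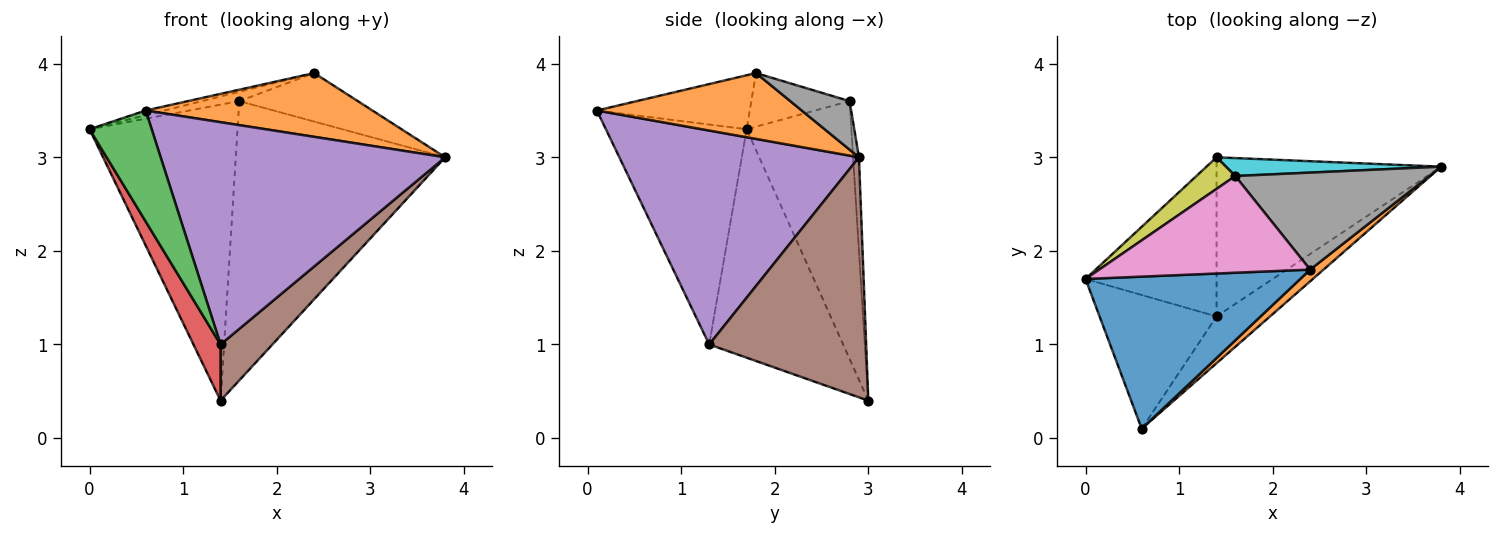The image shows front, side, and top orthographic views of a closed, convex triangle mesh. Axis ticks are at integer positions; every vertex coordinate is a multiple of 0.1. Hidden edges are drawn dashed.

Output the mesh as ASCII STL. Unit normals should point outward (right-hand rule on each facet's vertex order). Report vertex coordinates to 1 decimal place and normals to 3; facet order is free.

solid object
 facet normal -0.244 0.030 0.969
  outer loop
   vertex 2.4 1.8 3.9
   vertex 0.0 1.7 3.3
   vertex 0.6 0.1 3.5
  endloop
 endfacet
 facet normal 0.664 -0.735 0.135
  outer loop
   vertex 2.4 1.8 3.9
   vertex 0.6 0.1 3.5
   vertex 3.8 2.9 3.0
  endloop
 endfacet
 facet normal -0.823 -0.363 -0.438
  outer loop
   vertex 1.4 1.3 1.0
   vertex 0.6 0.1 3.5
   vertex 0.0 1.7 3.3
  endloop
 endfacet
 facet normal -0.854 -0.173 -0.490
  outer loop
   vertex 1.4 1.3 1.0
   vertex 0.0 1.7 3.3
   vertex 1.4 3.0 0.4
  endloop
 endfacet
 facet normal 0.636 -0.755 -0.159
  outer loop
   vertex 1.4 1.3 1.0
   vertex 3.8 2.9 3.0
   vertex 0.6 0.1 3.5
  endloop
 endfacet
 facet normal 0.710 -0.234 -0.664
  outer loop
   vertex 1.4 1.3 1.0
   vertex 1.4 3.0 0.4
   vertex 3.8 2.9 3.0
  endloop
 endfacet
 facet normal -0.245 0.093 0.965
  outer loop
   vertex 1.6 2.8 3.6
   vertex 0.0 1.7 3.3
   vertex 2.4 1.8 3.9
  endloop
 endfacet
 facet normal 0.218 0.436 0.873
  outer loop
   vertex 1.6 2.8 3.6
   vertex 2.4 1.8 3.9
   vertex 3.8 2.9 3.0
  endloop
 endfacet
 facet normal -0.575 0.813 0.087
  outer loop
   vertex 1.6 2.8 3.6
   vertex 1.4 3.0 0.4
   vertex 0.0 1.7 3.3
  endloop
 endfacet
 facet normal -0.028 0.998 0.064
  outer loop
   vertex 1.6 2.8 3.6
   vertex 3.8 2.9 3.0
   vertex 1.4 3.0 0.4
  endloop
 endfacet
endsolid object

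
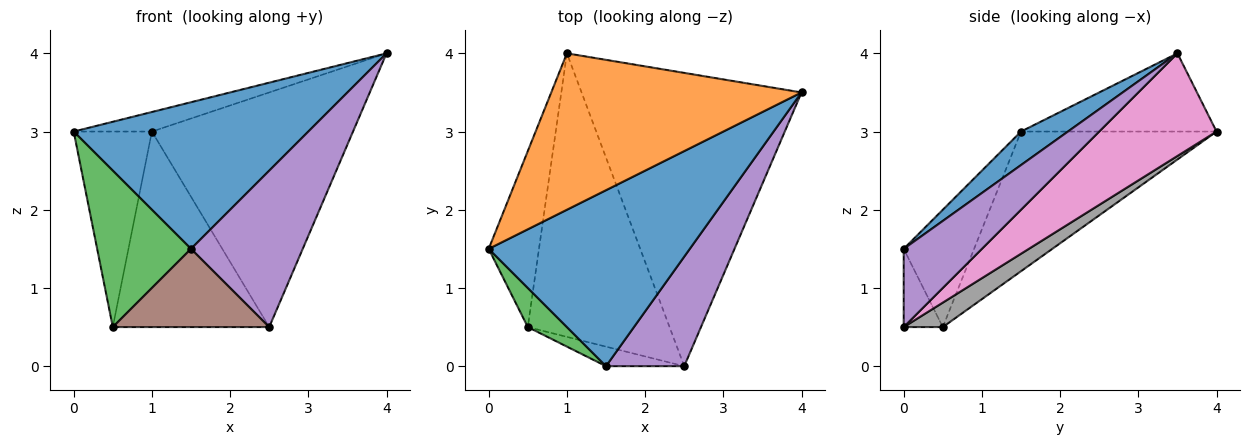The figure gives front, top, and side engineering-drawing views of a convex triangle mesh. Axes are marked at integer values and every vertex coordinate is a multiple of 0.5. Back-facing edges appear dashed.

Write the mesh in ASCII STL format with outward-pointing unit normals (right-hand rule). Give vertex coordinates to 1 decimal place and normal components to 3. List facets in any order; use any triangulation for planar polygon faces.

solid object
 facet normal 0.127 -0.635 0.762
  outer loop
   vertex 1.5 0.0 1.5
   vertex 4.0 3.5 4.0
   vertex 0.0 1.5 3.0
  endloop
 endfacet
 facet normal -0.296 0.118 0.948
  outer loop
   vertex 1.0 4.0 3.0
   vertex 0.0 1.5 3.0
   vertex 4.0 3.5 4.0
  endloop
 endfacet
 facet normal -0.588 -0.784 0.196
  outer loop
   vertex 0.5 0.5 0.5
   vertex 1.5 0.0 1.5
   vertex 0.0 1.5 3.0
  endloop
 endfacet
 facet normal -0.881 0.352 -0.317
  outer loop
   vertex 0.5 0.5 0.5
   vertex 0.0 1.5 3.0
   vertex 1.0 4.0 3.0
  endloop
 endfacet
 facet normal 0.497 -0.711 0.497
  outer loop
   vertex 2.5 0.0 0.5
   vertex 4.0 3.5 4.0
   vertex 1.5 0.0 1.5
  endloop
 endfacet
 facet normal -0.236 -0.943 -0.236
  outer loop
   vertex 2.5 0.0 0.5
   vertex 1.5 0.0 1.5
   vertex 0.5 0.5 0.5
  endloop
 endfacet
 facet normal 0.342 0.587 -0.734
  outer loop
   vertex 2.5 0.0 0.5
   vertex 1.0 4.0 3.0
   vertex 4.0 3.5 4.0
  endloop
 endfacet
 facet normal 0.141 0.562 -0.815
  outer loop
   vertex 2.5 0.0 0.5
   vertex 0.5 0.5 0.5
   vertex 1.0 4.0 3.0
  endloop
 endfacet
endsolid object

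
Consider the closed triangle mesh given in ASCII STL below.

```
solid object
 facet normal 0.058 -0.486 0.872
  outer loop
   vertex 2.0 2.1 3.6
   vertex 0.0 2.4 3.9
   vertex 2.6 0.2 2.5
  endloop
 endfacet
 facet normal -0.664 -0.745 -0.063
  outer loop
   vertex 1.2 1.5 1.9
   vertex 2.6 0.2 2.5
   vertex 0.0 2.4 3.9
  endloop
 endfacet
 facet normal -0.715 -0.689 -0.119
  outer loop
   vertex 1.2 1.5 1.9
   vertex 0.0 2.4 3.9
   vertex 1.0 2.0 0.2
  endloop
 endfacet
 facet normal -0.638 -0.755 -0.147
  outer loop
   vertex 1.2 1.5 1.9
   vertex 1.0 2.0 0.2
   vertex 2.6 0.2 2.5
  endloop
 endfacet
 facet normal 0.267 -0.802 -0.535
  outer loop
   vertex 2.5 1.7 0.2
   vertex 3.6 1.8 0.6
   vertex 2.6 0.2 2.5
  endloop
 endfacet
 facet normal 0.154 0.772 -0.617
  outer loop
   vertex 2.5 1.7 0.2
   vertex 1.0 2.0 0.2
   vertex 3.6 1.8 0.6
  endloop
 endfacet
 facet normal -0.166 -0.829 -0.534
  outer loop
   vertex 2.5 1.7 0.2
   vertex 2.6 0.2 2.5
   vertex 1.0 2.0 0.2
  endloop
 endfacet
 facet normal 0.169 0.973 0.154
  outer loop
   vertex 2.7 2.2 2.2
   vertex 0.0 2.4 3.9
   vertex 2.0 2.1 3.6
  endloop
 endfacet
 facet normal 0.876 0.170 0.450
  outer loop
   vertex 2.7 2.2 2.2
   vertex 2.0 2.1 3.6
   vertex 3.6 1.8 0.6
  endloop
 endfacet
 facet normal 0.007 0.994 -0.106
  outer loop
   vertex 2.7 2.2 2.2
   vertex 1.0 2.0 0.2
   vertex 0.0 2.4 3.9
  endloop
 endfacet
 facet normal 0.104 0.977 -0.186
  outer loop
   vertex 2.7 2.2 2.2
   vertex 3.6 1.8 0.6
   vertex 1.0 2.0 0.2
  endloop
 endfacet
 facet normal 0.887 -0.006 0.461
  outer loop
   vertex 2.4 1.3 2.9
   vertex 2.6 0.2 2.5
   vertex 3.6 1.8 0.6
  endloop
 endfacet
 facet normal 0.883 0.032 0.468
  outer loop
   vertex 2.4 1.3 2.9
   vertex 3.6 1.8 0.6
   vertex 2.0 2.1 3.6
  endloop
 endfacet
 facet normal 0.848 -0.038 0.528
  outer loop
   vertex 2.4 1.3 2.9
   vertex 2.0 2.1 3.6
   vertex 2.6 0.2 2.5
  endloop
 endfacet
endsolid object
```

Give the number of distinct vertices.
9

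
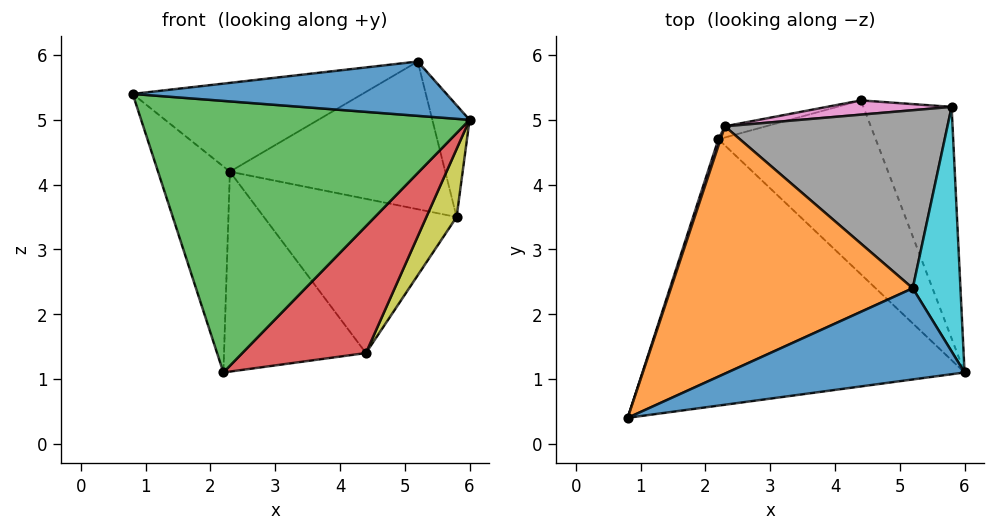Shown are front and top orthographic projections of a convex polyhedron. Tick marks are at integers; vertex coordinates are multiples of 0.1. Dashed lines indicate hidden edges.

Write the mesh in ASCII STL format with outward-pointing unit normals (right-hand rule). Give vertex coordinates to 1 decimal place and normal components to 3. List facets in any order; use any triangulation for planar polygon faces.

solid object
 facet normal 0.134 -0.507 0.851
  outer loop
   vertex 5.2 2.4 5.9
   vertex 0.8 0.4 5.4
   vertex 6.0 1.1 5.0
  endloop
 endfacet
 facet normal -0.252 0.327 0.911
  outer loop
   vertex 2.3 4.9 4.2
   vertex 0.8 0.4 5.4
   vertex 5.2 2.4 5.9
  endloop
 endfacet
 facet normal 0.042 -0.713 -0.700
  outer loop
   vertex 2.2 4.7 1.1
   vertex 6.0 1.1 5.0
   vertex 0.8 0.4 5.4
  endloop
 endfacet
 facet normal 0.261 -0.569 -0.780
  outer loop
   vertex 2.2 4.7 1.1
   vertex 4.4 5.3 1.4
   vertex 6.0 1.1 5.0
  endloop
 endfacet
 facet normal -0.948 0.319 0.010
  outer loop
   vertex 2.2 4.7 1.1
   vertex 0.8 0.4 5.4
   vertex 2.3 4.9 4.2
  endloop
 endfacet
 facet normal -0.256 0.965 -0.054
  outer loop
   vertex 2.2 4.7 1.1
   vertex 2.3 4.9 4.2
   vertex 4.4 5.3 1.4
  endloop
 endfacet
 facet normal -0.067 0.994 0.092
  outer loop
   vertex 5.8 5.2 3.5
   vertex 4.4 5.3 1.4
   vertex 2.3 4.9 4.2
  endloop
 endfacet
 facet normal 0.099 0.635 0.766
  outer loop
   vertex 5.8 5.2 3.5
   vertex 2.3 4.9 4.2
   vertex 5.2 2.4 5.9
  endloop
 endfacet
 facet normal 0.817 -0.162 -0.553
  outer loop
   vertex 5.8 5.2 3.5
   vertex 6.0 1.1 5.0
   vertex 4.4 5.3 1.4
  endloop
 endfacet
 facet normal 0.862 0.211 0.461
  outer loop
   vertex 5.8 5.2 3.5
   vertex 5.2 2.4 5.9
   vertex 6.0 1.1 5.0
  endloop
 endfacet
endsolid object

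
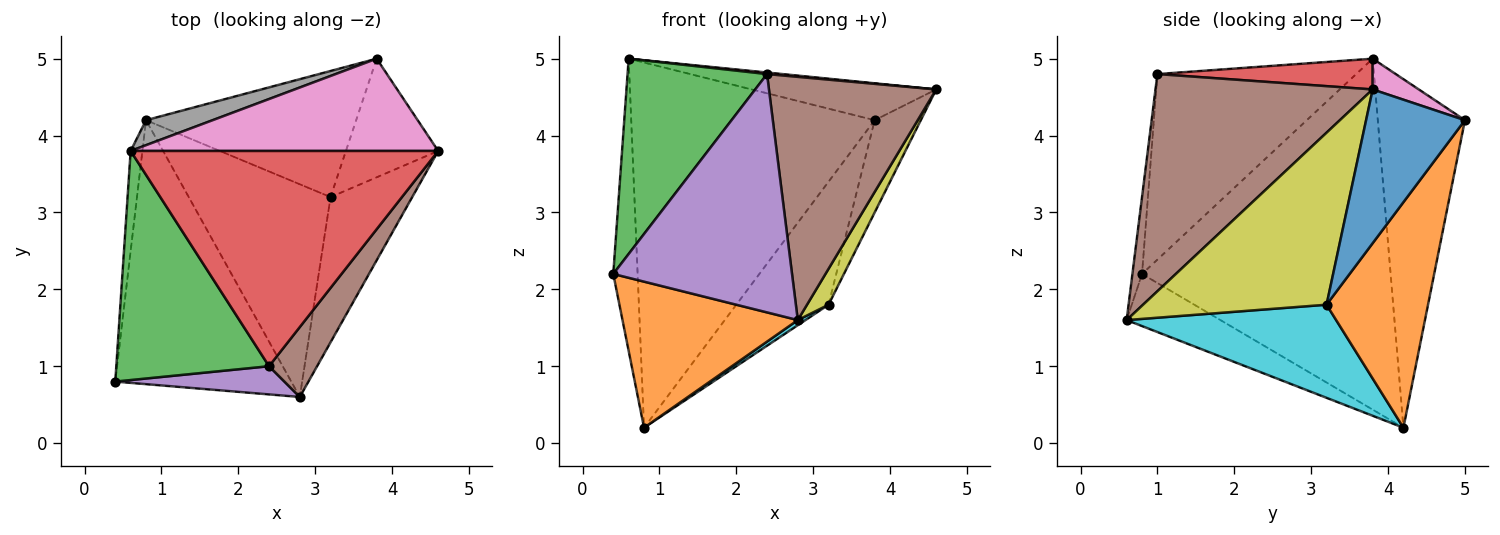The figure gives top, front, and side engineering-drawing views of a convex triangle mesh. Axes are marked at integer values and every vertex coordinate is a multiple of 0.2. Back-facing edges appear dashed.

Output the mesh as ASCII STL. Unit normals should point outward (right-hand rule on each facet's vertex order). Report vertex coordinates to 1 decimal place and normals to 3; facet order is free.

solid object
 facet normal -0.995 0.097 -0.033
  outer loop
   vertex 0.6 3.8 5.0
   vertex 0.8 4.2 0.2
   vertex 0.4 0.8 2.2
  endloop
 endfacet
 facet normal -0.251 -0.469 -0.847
  outer loop
   vertex 2.8 0.6 1.6
   vertex 0.4 0.8 2.2
   vertex 0.8 4.2 0.2
  endloop
 endfacet
 facet normal -0.679 -0.476 0.559
  outer loop
   vertex 2.4 1.0 4.8
   vertex 0.6 3.8 5.0
   vertex 0.4 0.8 2.2
  endloop
 endfacet
 facet normal 0.100 -0.007 0.995
  outer loop
   vertex 2.4 1.0 4.8
   vertex 4.6 3.8 4.6
   vertex 0.6 3.8 5.0
  endloop
 endfacet
 facet normal -0.053 -0.992 0.117
  outer loop
   vertex 2.4 1.0 4.8
   vertex 0.4 0.8 2.2
   vertex 2.8 0.6 1.6
  endloop
 endfacet
 facet normal 0.780 -0.601 0.173
  outer loop
   vertex 2.4 1.0 4.8
   vertex 2.8 0.6 1.6
   vertex 4.6 3.8 4.6
  endloop
 endfacet
 facet normal 0.092 0.370 0.925
  outer loop
   vertex 3.8 5.0 4.2
   vertex 0.6 3.8 5.0
   vertex 4.6 3.8 4.6
  endloop
 endfacet
 facet normal -0.336 0.940 0.064
  outer loop
   vertex 3.8 5.0 4.2
   vertex 0.8 4.2 0.2
   vertex 0.6 3.8 5.0
  endloop
 endfacet
 facet normal 0.898 -0.105 -0.427
  outer loop
   vertex 3.2 3.2 1.8
   vertex 4.6 3.8 4.6
   vertex 2.8 0.6 1.6
  endloop
 endfacet
 facet normal 0.549 -0.020 -0.836
  outer loop
   vertex 3.2 3.2 1.8
   vertex 2.8 0.6 1.6
   vertex 0.8 4.2 0.2
  endloop
 endfacet
 facet normal 0.796 0.372 -0.478
  outer loop
   vertex 3.2 3.2 1.8
   vertex 3.8 5.0 4.2
   vertex 4.6 3.8 4.6
  endloop
 endfacet
 facet normal 0.609 0.554 -0.568
  outer loop
   vertex 3.2 3.2 1.8
   vertex 0.8 4.2 0.2
   vertex 3.8 5.0 4.2
  endloop
 endfacet
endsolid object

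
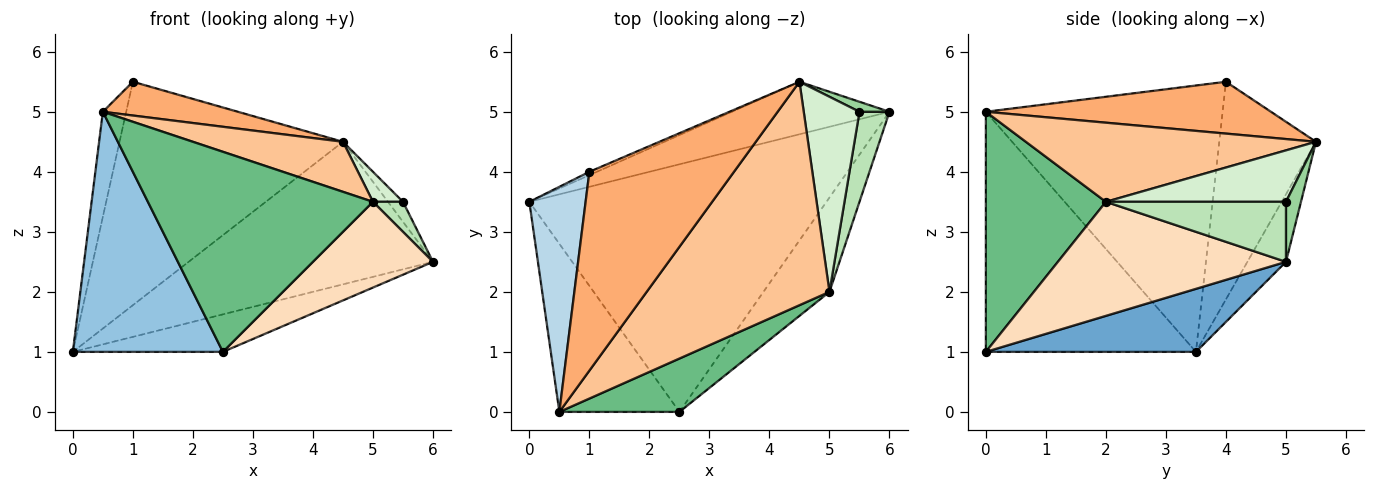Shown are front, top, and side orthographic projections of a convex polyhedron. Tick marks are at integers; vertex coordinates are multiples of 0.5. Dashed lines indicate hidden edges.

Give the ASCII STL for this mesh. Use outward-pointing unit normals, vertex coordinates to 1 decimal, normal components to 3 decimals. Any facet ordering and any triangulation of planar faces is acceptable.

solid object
 facet normal 0.205 0.147 -0.968
  outer loop
   vertex 2.5 0.0 1.0
   vertex 0.0 3.5 1.0
   vertex 6.0 5.0 2.5
  endloop
 endfacet
 facet normal -0.754 -0.538 -0.377
  outer loop
   vertex 0.5 0.0 5.0
   vertex 0.0 3.5 1.0
   vertex 2.5 0.0 1.0
  endloop
 endfacet
 facet normal -0.974 0.096 0.206
  outer loop
   vertex 0.5 0.0 5.0
   vertex 1.0 4.0 5.5
   vertex 0.0 3.5 1.0
  endloop
 endfacet
 facet normal -0.147 0.928 -0.342
  outer loop
   vertex 4.5 5.5 4.5
   vertex 6.0 5.0 2.5
   vertex 0.0 3.5 1.0
  endloop
 endfacet
 facet normal -0.397 0.918 -0.014
  outer loop
   vertex 4.5 5.5 4.5
   vertex 0.0 3.5 1.0
   vertex 1.0 4.0 5.5
  endloop
 endfacet
 facet normal 0.333 -0.158 0.930
  outer loop
   vertex 4.5 5.5 4.5
   vertex 1.0 4.0 5.5
   vertex 0.5 0.0 5.0
  endloop
 endfacet
 facet normal 0.389 -0.201 0.899
  outer loop
   vertex 5.0 2.0 3.5
   vertex 4.5 5.5 4.5
   vertex 0.5 0.0 5.0
  endloop
 endfacet
 facet normal 0.788 -0.415 -0.456
  outer loop
   vertex 5.0 2.0 3.5
   vertex 2.5 0.0 1.0
   vertex 6.0 5.0 2.5
  endloop
 endfacet
 facet normal 0.458 -0.859 0.229
  outer loop
   vertex 5.0 2.0 3.5
   vertex 0.5 0.0 5.0
   vertex 2.5 0.0 1.0
  endloop
 endfacet
 facet normal 0.667 0.667 0.333
  outer loop
   vertex 5.5 5.0 3.5
   vertex 6.0 5.0 2.5
   vertex 4.5 5.5 4.5
  endloop
 endfacet
 facet normal 0.885 -0.147 0.442
  outer loop
   vertex 5.5 5.0 3.5
   vertex 5.0 2.0 3.5
   vertex 6.0 5.0 2.5
  endloop
 endfacet
 facet normal 0.674 -0.112 0.730
  outer loop
   vertex 5.5 5.0 3.5
   vertex 4.5 5.5 4.5
   vertex 5.0 2.0 3.5
  endloop
 endfacet
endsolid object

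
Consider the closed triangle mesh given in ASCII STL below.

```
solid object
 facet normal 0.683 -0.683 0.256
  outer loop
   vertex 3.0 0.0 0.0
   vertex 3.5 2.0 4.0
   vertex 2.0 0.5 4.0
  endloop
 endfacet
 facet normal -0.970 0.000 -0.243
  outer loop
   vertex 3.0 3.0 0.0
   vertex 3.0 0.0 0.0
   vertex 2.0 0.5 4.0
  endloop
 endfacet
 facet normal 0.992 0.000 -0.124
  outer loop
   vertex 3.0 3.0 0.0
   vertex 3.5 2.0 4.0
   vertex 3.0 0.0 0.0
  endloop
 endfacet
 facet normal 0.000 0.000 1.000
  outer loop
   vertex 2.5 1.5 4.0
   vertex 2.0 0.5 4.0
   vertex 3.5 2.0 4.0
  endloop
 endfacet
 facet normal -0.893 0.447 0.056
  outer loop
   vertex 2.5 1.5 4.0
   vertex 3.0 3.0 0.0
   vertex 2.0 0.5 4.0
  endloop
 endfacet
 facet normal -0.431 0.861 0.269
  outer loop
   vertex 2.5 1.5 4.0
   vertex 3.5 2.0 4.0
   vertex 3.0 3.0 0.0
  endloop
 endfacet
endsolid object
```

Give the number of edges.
9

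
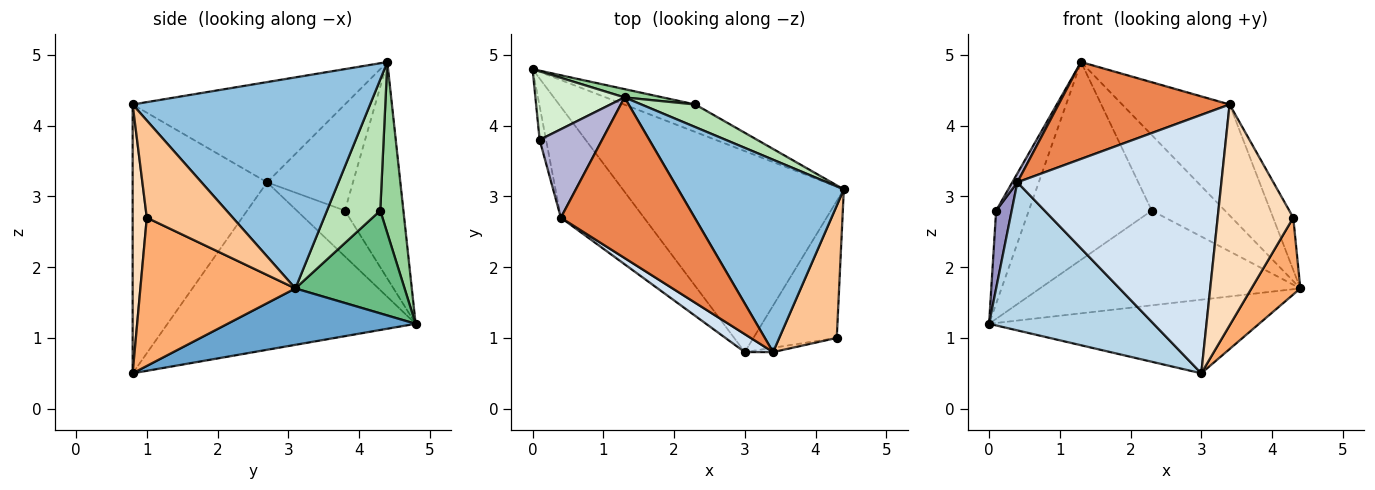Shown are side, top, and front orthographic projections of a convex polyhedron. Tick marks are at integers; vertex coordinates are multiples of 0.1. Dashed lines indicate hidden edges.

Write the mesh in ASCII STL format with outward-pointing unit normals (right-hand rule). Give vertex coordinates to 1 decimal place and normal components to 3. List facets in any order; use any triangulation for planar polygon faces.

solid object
 facet normal 0.233 0.335 -0.913
  outer loop
   vertex 3.0 0.8 0.5
   vertex 0.0 4.8 1.2
   vertex 4.4 3.1 1.7
  endloop
 endfacet
 facet normal 0.741 0.335 0.582
  outer loop
   vertex 1.3 4.4 4.9
   vertex 3.4 0.8 4.3
   vertex 4.4 3.1 1.7
  endloop
 endfacet
 facet normal -0.770 -0.511 -0.382
  outer loop
   vertex 0.4 2.7 3.2
   vertex 0.0 4.8 1.2
   vertex 3.0 0.8 0.5
  endloop
 endfacet
 facet normal -0.549 -0.834 0.058
  outer loop
   vertex 0.4 2.7 3.2
   vertex 3.0 0.8 0.5
   vertex 3.4 0.8 4.3
  endloop
 endfacet
 facet normal -0.540 -0.435 0.721
  outer loop
   vertex 0.4 2.7 3.2
   vertex 3.4 0.8 4.3
   vertex 1.3 4.4 4.9
  endloop
 endfacet
 facet normal 0.840 -0.265 -0.473
  outer loop
   vertex 4.3 1.0 2.7
   vertex 3.0 0.8 0.5
   vertex 4.4 3.1 1.7
  endloop
 endfacet
 facet normal 0.844 0.198 0.499
  outer loop
   vertex 4.3 1.0 2.7
   vertex 4.4 3.1 1.7
   vertex 3.4 0.8 4.3
  endloop
 endfacet
 facet normal 0.184 -0.983 -0.019
  outer loop
   vertex 4.3 1.0 2.7
   vertex 3.4 0.8 4.3
   vertex 3.0 0.8 0.5
  endloop
 endfacet
 facet normal 0.374 0.891 -0.259
  outer loop
   vertex 2.3 4.3 2.8
   vertex 4.4 3.1 1.7
   vertex 0.0 4.8 1.2
  endloop
 endfacet
 facet normal 0.185 0.982 0.041
  outer loop
   vertex 2.3 4.3 2.8
   vertex 0.0 4.8 1.2
   vertex 1.3 4.4 4.9
  endloop
 endfacet
 facet normal 0.572 0.786 0.235
  outer loop
   vertex 2.3 4.3 2.8
   vertex 1.3 4.4 4.9
   vertex 4.4 3.1 1.7
  endloop
 endfacet
 facet normal -0.821 0.459 0.338
  outer loop
   vertex 0.1 3.8 2.8
   vertex 1.3 4.4 4.9
   vertex 0.0 4.8 1.2
  endloop
 endfacet
 facet normal -0.943 -0.305 -0.132
  outer loop
   vertex 0.1 3.8 2.8
   vertex 0.0 4.8 1.2
   vertex 0.4 2.7 3.2
  endloop
 endfacet
 facet normal -0.861 -0.051 0.506
  outer loop
   vertex 0.1 3.8 2.8
   vertex 0.4 2.7 3.2
   vertex 1.3 4.4 4.9
  endloop
 endfacet
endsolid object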